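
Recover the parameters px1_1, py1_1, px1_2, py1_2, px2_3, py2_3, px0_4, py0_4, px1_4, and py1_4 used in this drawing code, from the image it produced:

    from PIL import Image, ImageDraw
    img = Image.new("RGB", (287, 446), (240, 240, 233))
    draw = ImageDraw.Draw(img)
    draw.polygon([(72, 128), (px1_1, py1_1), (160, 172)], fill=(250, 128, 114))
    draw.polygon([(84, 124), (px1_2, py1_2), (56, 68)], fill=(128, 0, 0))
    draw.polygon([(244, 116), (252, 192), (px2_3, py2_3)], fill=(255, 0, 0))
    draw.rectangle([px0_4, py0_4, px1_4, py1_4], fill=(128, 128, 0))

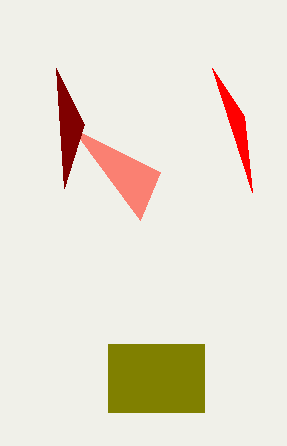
px1_1 = 140
py1_1 = 220
px1_2 = 64
py1_2 = 188
px2_3 = 212
py2_3 = 68
px0_4 = 108
py0_4 = 344
px1_4 = 204
py1_4 = 412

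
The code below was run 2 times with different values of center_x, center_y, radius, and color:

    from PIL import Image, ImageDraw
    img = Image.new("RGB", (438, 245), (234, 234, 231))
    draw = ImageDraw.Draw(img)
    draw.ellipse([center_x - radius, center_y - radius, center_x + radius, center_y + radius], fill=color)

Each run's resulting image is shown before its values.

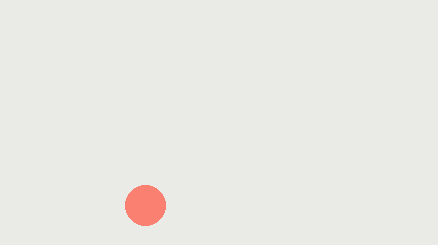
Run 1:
center_x = 145
center_y = 205
radius = 20
color = 'salmon'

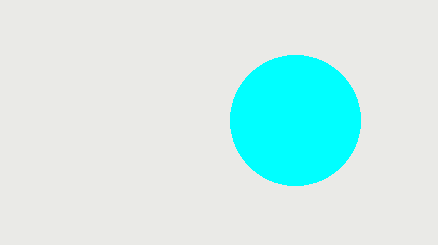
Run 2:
center_x = 295; center_y = 120; radius = 65; color = 'cyan'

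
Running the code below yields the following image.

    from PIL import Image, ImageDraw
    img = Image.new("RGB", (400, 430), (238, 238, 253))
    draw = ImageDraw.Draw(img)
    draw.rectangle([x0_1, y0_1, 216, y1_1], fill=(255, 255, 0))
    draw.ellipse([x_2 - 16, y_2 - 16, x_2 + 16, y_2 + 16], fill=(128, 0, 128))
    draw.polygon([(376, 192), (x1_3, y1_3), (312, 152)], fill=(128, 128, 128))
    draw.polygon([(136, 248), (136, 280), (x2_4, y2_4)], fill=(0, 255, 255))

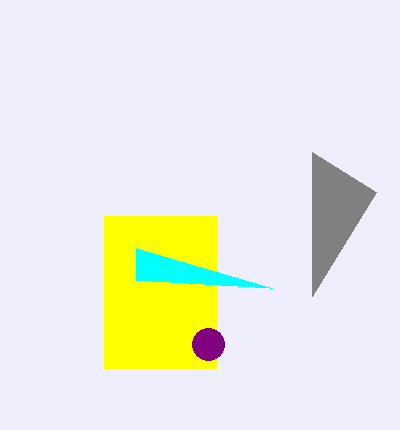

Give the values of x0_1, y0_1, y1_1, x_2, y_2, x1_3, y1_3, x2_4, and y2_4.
x0_1 = 104
y0_1 = 216
y1_1 = 368
x_2 = 208
y_2 = 344
x1_3 = 312
y1_3 = 296
x2_4 = 272
y2_4 = 288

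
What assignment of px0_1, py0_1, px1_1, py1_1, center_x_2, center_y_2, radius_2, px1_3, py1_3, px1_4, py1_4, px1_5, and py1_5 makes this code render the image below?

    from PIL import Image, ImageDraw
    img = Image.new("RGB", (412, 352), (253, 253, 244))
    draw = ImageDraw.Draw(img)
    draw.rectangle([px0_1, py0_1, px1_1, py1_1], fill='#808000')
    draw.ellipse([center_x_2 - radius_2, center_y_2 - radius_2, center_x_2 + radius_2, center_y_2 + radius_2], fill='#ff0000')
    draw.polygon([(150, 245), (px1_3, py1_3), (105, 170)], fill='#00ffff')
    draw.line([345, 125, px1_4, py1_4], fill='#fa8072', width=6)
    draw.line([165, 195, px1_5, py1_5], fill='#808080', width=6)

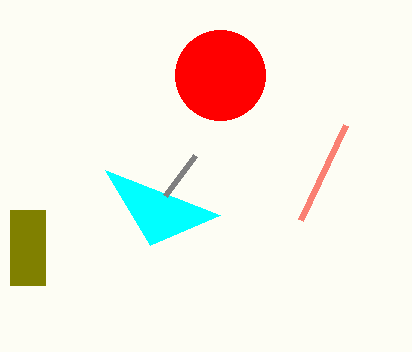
px0_1 = 10, py0_1 = 210, px1_1 = 45, py1_1 = 285, center_x_2 = 220, center_y_2 = 75, radius_2 = 45, px1_3 = 220, py1_3 = 215, px1_4 = 300, py1_4 = 220, px1_5 = 195, py1_5 = 155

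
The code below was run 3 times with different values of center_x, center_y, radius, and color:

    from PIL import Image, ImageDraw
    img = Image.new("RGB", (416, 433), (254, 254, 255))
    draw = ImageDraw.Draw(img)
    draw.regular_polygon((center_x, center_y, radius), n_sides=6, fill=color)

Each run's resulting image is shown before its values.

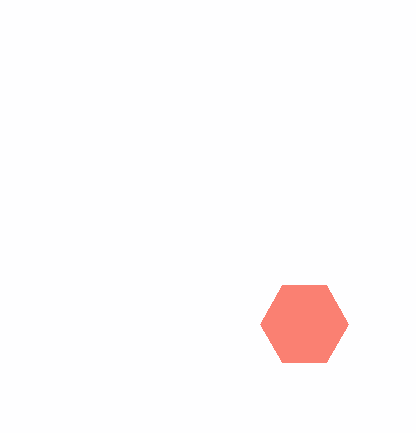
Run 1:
center_x = 304
center_y = 324
radius = 44
color = 'salmon'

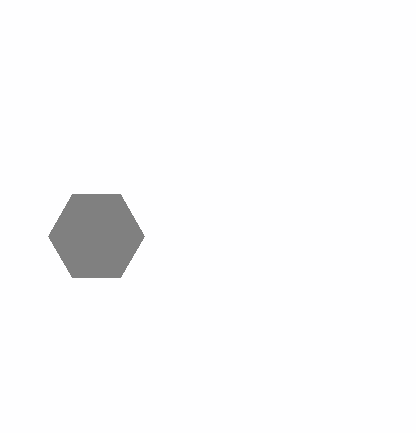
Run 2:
center_x = 96; center_y = 236; radius = 48; color = 'gray'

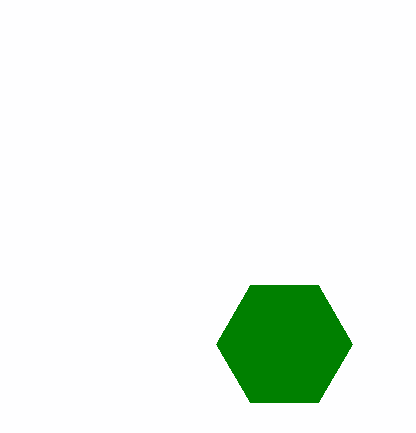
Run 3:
center_x = 284, center_y = 344, radius = 68, color = 'green'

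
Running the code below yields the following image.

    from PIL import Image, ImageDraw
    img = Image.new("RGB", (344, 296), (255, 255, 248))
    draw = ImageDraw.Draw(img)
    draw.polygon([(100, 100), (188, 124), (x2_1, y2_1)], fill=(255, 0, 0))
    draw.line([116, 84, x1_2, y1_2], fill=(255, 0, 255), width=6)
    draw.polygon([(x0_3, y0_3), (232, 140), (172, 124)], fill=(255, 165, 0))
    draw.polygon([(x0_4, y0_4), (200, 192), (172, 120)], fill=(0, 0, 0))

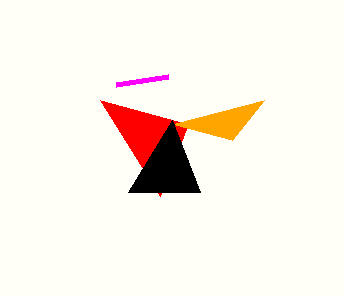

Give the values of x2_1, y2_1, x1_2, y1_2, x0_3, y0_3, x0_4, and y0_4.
x2_1 = 160, y2_1 = 196, x1_2 = 168, y1_2 = 76, x0_3 = 264, y0_3 = 100, x0_4 = 128, y0_4 = 192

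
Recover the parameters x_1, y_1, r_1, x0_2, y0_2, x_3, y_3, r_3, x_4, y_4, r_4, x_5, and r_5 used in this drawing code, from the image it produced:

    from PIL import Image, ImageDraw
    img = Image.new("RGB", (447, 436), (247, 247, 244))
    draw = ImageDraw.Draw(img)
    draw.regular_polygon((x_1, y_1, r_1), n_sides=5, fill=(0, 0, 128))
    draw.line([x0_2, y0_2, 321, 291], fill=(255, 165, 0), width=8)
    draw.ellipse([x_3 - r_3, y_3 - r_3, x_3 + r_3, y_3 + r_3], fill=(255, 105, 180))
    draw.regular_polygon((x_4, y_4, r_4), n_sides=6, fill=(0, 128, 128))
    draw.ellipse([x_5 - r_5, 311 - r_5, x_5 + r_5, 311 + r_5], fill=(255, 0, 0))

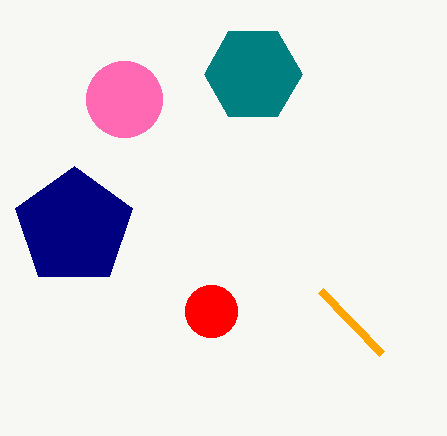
x_1 = 74
y_1 = 227
r_1 = 61
x0_2 = 382
y0_2 = 354
x_3 = 124
y_3 = 99
r_3 = 38
x_4 = 253
y_4 = 74
r_4 = 49
x_5 = 211
r_5 = 26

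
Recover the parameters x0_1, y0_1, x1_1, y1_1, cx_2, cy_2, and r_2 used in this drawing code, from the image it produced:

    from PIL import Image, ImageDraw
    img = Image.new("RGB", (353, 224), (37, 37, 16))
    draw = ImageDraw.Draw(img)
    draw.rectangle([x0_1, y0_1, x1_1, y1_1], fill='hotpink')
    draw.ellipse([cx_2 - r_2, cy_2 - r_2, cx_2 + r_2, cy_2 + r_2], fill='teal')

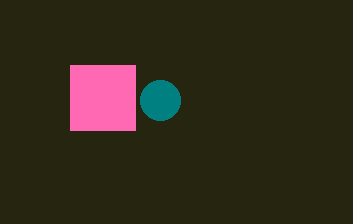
x0_1 = 70, y0_1 = 65, x1_1 = 135, y1_1 = 130, cx_2 = 160, cy_2 = 100, r_2 = 20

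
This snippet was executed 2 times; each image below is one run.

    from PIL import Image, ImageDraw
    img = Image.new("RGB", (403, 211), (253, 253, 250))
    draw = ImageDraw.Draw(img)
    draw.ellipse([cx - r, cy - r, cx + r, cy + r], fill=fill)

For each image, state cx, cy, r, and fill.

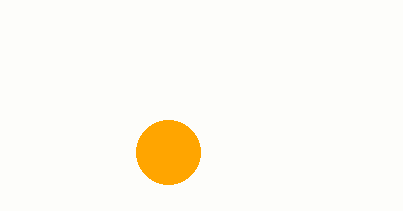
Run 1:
cx = 168, cy = 152, r = 32, fill = 'orange'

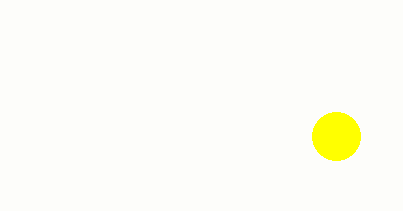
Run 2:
cx = 336
cy = 136
r = 24
fill = 'yellow'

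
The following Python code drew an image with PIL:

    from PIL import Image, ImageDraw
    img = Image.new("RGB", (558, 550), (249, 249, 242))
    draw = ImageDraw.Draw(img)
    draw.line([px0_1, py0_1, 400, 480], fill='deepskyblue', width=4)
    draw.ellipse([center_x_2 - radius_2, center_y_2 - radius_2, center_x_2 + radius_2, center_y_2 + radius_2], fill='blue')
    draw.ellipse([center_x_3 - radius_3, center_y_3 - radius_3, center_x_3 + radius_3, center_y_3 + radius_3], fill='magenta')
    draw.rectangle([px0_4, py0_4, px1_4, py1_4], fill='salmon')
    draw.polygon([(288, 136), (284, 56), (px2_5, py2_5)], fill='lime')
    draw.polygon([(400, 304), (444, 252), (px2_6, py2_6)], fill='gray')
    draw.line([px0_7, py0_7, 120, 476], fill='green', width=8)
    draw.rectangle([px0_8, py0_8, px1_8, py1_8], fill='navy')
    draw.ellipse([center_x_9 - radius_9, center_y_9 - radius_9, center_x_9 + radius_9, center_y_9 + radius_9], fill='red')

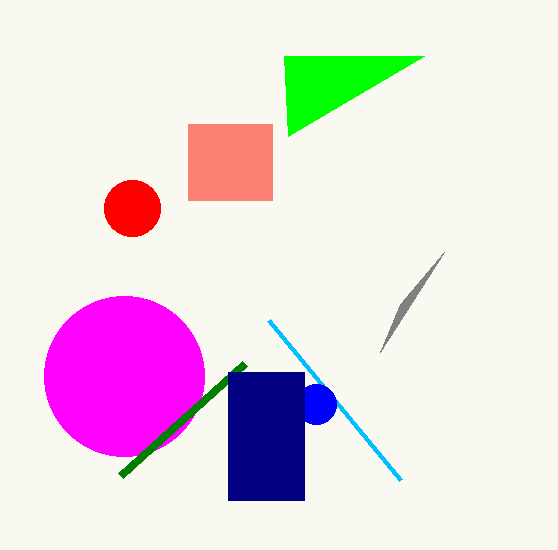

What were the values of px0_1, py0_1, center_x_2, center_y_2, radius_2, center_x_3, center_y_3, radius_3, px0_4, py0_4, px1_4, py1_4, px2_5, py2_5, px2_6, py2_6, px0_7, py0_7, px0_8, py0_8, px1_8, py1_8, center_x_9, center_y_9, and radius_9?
px0_1 = 268, py0_1 = 320, center_x_2 = 316, center_y_2 = 404, radius_2 = 20, center_x_3 = 124, center_y_3 = 376, radius_3 = 80, px0_4 = 188, py0_4 = 124, px1_4 = 272, py1_4 = 200, px2_5 = 424, py2_5 = 56, px2_6 = 380, py2_6 = 352, px0_7 = 244, py0_7 = 364, px0_8 = 228, py0_8 = 372, px1_8 = 304, py1_8 = 500, center_x_9 = 132, center_y_9 = 208, radius_9 = 28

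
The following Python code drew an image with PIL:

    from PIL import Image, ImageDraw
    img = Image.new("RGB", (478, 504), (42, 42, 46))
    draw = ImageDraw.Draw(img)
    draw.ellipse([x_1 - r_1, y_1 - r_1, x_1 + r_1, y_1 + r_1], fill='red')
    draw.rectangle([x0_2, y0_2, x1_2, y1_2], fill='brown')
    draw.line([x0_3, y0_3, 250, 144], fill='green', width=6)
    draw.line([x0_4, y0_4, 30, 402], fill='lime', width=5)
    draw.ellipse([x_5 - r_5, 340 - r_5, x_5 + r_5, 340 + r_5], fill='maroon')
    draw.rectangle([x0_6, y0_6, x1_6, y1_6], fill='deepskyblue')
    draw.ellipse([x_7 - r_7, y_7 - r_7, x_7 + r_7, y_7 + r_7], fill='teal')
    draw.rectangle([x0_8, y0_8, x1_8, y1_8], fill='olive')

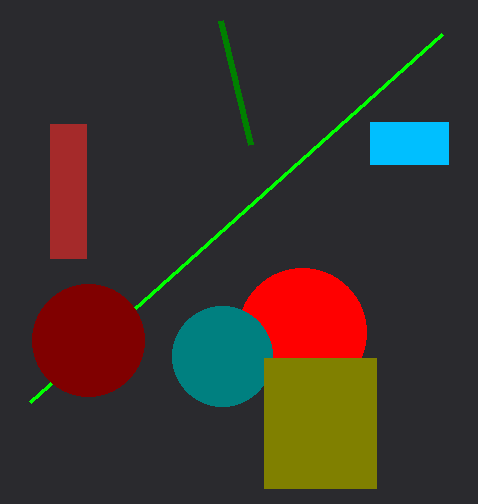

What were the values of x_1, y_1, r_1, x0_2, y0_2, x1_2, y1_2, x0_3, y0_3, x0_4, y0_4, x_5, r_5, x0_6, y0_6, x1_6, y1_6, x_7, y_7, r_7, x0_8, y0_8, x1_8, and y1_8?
x_1 = 302
y_1 = 332
r_1 = 64
x0_2 = 50
y0_2 = 124
x1_2 = 86
y1_2 = 258
x0_3 = 220
y0_3 = 20
x0_4 = 442
y0_4 = 34
x_5 = 88
r_5 = 56
x0_6 = 370
y0_6 = 122
x1_6 = 448
y1_6 = 164
x_7 = 222
y_7 = 356
r_7 = 50
x0_8 = 264
y0_8 = 358
x1_8 = 376
y1_8 = 488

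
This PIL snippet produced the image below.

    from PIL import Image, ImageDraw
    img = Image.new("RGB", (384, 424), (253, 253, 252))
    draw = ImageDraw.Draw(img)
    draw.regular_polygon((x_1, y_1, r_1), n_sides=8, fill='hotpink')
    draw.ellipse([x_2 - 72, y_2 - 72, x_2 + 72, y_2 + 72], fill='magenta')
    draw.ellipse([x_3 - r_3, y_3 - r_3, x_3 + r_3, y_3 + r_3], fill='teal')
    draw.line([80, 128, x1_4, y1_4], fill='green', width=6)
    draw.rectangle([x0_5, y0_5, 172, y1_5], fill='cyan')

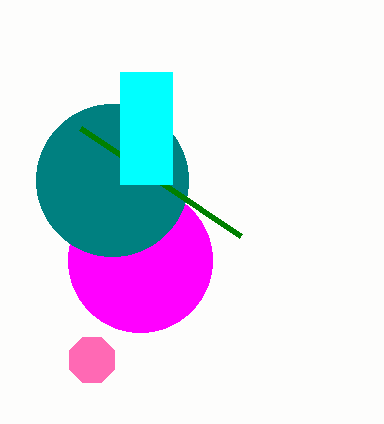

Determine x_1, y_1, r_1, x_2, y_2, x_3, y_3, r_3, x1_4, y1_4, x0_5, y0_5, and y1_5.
x_1 = 92; y_1 = 360; r_1 = 24; x_2 = 140; y_2 = 260; x_3 = 112; y_3 = 180; r_3 = 76; x1_4 = 240; y1_4 = 236; x0_5 = 120; y0_5 = 72; y1_5 = 184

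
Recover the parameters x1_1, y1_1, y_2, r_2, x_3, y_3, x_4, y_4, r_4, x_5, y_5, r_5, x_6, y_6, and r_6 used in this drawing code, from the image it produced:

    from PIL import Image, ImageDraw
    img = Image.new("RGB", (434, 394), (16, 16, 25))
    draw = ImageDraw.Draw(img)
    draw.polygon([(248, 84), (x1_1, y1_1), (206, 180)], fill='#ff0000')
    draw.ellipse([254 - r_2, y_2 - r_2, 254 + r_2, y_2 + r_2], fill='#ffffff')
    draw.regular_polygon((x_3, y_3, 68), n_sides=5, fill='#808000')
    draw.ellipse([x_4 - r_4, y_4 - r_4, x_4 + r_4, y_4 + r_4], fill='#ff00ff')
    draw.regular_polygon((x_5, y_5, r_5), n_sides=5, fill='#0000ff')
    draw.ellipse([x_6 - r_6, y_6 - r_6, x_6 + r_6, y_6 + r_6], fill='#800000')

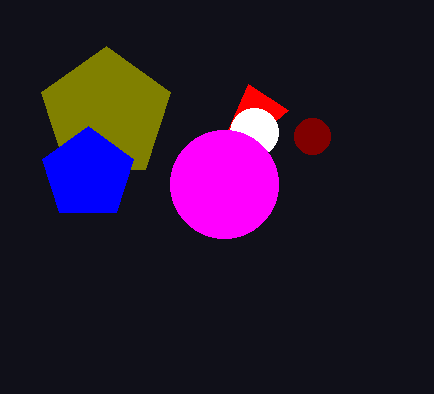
x1_1 = 288
y1_1 = 110
y_2 = 132
r_2 = 24
x_3 = 106
y_3 = 114
x_4 = 224
y_4 = 184
r_4 = 54
x_5 = 88
y_5 = 174
r_5 = 48
x_6 = 312
y_6 = 136
r_6 = 18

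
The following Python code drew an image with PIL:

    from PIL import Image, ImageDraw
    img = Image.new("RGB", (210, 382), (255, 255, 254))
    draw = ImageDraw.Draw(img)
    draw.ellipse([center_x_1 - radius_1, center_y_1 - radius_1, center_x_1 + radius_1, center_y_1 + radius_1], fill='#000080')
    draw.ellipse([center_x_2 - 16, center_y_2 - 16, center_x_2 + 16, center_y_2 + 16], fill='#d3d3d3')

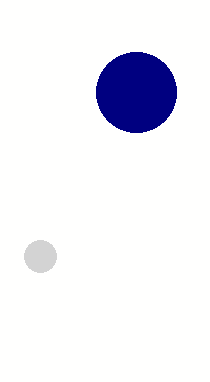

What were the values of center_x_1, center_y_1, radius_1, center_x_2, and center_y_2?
center_x_1 = 136
center_y_1 = 92
radius_1 = 40
center_x_2 = 40
center_y_2 = 256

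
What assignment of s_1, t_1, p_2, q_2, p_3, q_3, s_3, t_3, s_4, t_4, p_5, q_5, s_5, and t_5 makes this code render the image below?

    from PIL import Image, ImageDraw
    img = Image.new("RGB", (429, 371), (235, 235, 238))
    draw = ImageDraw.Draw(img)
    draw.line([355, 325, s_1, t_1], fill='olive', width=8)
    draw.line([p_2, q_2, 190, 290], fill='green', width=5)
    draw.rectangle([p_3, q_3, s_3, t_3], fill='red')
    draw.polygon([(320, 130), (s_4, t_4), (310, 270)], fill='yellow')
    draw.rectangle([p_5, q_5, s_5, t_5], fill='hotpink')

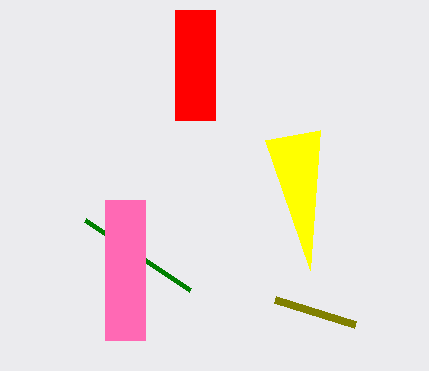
s_1 = 275, t_1 = 300, p_2 = 85, q_2 = 220, p_3 = 175, q_3 = 10, s_3 = 215, t_3 = 120, s_4 = 265, t_4 = 140, p_5 = 105, q_5 = 200, s_5 = 145, t_5 = 340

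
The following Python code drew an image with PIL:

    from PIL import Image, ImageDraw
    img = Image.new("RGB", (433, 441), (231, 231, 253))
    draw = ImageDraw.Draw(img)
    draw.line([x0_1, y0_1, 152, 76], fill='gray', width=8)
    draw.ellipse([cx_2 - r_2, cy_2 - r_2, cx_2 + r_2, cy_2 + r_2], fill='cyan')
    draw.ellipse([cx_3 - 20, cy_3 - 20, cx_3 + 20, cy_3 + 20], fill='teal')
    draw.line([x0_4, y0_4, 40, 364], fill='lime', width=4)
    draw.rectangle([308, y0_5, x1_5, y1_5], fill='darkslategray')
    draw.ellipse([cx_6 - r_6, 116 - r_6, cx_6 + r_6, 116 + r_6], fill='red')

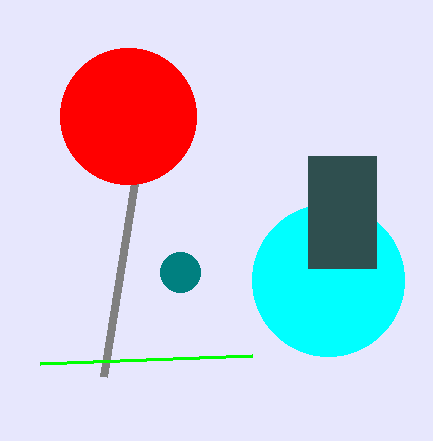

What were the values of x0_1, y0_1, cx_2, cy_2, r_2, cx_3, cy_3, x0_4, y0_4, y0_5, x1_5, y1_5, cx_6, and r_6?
x0_1 = 104; y0_1 = 376; cx_2 = 328; cy_2 = 280; r_2 = 76; cx_3 = 180; cy_3 = 272; x0_4 = 252; y0_4 = 356; y0_5 = 156; x1_5 = 376; y1_5 = 268; cx_6 = 128; r_6 = 68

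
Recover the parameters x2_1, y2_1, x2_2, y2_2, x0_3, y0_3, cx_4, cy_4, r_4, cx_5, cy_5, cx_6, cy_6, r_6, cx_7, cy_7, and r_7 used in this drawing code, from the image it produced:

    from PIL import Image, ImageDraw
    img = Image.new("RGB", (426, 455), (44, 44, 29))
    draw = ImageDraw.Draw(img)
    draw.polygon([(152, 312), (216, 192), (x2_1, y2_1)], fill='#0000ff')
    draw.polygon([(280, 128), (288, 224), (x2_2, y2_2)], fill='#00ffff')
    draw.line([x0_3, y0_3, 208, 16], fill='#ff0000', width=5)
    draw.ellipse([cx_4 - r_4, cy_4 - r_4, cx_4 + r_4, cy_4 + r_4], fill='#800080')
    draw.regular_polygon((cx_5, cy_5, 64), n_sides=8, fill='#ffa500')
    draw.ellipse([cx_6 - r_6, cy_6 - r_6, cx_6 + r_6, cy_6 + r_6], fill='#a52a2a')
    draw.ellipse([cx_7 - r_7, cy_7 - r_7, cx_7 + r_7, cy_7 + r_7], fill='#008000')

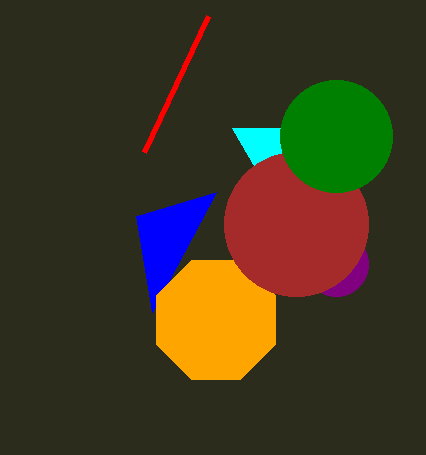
x2_1 = 136; y2_1 = 216; x2_2 = 232; y2_2 = 128; x0_3 = 144; y0_3 = 152; cx_4 = 336; cy_4 = 264; r_4 = 32; cx_5 = 216; cy_5 = 320; cx_6 = 296; cy_6 = 224; r_6 = 72; cx_7 = 336; cy_7 = 136; r_7 = 56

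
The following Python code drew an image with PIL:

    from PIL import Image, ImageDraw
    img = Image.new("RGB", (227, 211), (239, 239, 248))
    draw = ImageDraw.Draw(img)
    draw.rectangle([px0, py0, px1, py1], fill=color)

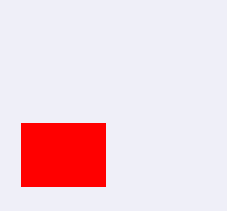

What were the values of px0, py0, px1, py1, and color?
px0 = 21
py0 = 123
px1 = 105
py1 = 186
color = 'red'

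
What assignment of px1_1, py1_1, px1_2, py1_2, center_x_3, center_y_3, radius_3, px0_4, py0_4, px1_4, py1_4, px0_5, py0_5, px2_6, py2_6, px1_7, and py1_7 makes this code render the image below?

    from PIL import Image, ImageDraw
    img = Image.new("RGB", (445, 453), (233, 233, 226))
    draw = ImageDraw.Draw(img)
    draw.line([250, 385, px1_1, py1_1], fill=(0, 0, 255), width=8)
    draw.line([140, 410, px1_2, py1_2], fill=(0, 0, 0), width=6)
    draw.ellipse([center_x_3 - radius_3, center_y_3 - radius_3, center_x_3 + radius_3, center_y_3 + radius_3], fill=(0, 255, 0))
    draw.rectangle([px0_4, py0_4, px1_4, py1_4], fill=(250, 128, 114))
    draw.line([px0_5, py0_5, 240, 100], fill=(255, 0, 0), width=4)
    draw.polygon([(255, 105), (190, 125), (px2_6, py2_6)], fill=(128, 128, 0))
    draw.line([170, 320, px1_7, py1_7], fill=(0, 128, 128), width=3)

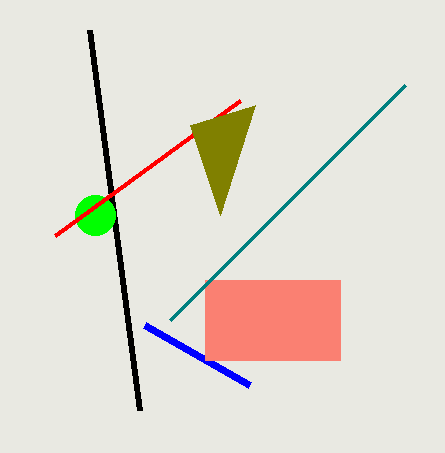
px1_1 = 145
py1_1 = 325
px1_2 = 90
py1_2 = 30
center_x_3 = 95
center_y_3 = 215
radius_3 = 20
px0_4 = 205
py0_4 = 280
px1_4 = 340
py1_4 = 360
px0_5 = 55
py0_5 = 235
px2_6 = 220
py2_6 = 215
px1_7 = 405
py1_7 = 85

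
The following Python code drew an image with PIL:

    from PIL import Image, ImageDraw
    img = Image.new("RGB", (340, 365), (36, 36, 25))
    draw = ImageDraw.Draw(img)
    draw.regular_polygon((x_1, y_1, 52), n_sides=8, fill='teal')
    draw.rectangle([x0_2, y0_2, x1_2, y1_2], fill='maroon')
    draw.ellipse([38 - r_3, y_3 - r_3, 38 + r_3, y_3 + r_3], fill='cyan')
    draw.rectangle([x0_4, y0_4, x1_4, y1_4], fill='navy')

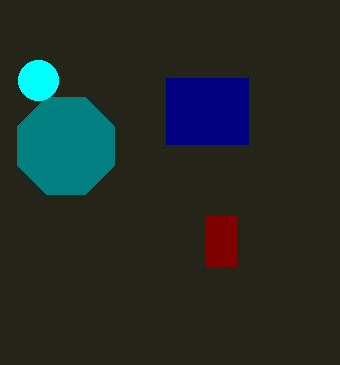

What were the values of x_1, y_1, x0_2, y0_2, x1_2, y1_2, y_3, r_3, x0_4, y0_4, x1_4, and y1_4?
x_1 = 66, y_1 = 146, x0_2 = 206, y0_2 = 216, x1_2 = 236, y1_2 = 266, y_3 = 80, r_3 = 20, x0_4 = 166, y0_4 = 78, x1_4 = 248, y1_4 = 144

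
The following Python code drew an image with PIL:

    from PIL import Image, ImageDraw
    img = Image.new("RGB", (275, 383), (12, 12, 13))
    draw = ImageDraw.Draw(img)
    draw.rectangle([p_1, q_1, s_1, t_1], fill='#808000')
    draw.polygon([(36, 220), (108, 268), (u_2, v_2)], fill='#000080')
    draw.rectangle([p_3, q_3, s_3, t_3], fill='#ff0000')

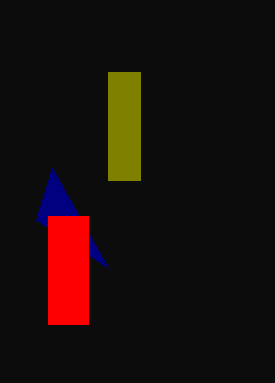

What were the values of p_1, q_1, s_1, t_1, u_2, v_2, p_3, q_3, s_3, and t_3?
p_1 = 108; q_1 = 72; s_1 = 140; t_1 = 180; u_2 = 52; v_2 = 168; p_3 = 48; q_3 = 216; s_3 = 88; t_3 = 324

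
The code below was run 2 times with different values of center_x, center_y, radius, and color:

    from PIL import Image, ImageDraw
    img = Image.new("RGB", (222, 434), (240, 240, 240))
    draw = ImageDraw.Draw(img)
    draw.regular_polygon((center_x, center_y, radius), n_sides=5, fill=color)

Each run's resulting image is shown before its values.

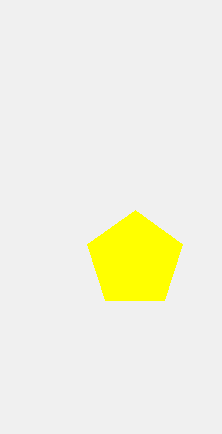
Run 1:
center_x = 135
center_y = 260
radius = 50
color = 'yellow'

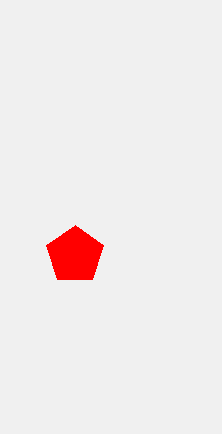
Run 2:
center_x = 75, center_y = 255, radius = 30, color = 'red'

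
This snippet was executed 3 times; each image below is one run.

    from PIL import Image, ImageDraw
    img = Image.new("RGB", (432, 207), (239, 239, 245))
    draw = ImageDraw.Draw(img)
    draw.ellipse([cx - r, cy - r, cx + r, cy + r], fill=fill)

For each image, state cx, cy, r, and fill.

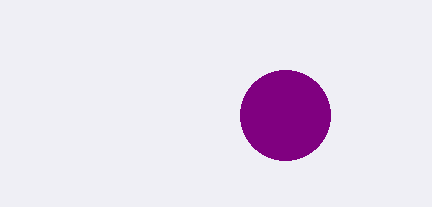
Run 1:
cx = 285; cy = 115; r = 45; fill = 'purple'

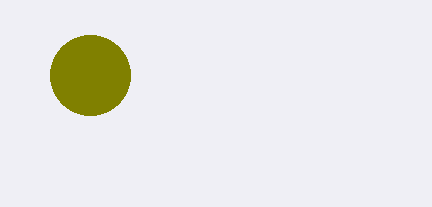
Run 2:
cx = 90; cy = 75; r = 40; fill = 'olive'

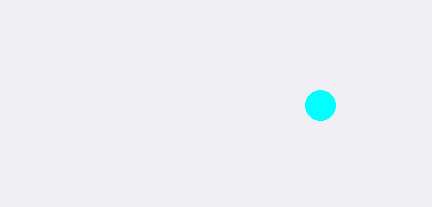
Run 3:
cx = 320, cy = 105, r = 15, fill = 'cyan'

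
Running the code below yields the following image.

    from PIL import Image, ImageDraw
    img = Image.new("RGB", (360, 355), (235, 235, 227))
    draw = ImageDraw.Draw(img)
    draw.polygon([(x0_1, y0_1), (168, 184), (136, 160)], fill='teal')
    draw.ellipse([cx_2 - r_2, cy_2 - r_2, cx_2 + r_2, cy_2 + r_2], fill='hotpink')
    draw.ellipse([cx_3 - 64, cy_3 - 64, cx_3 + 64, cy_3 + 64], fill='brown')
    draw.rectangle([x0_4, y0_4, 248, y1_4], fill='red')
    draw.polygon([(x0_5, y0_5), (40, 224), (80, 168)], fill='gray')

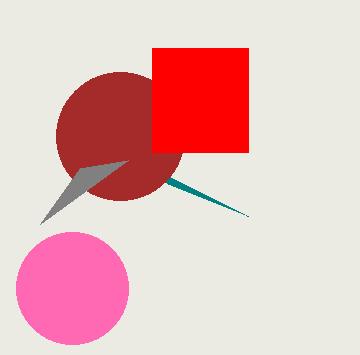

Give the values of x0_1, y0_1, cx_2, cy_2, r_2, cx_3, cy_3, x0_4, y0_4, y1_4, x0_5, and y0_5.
x0_1 = 248; y0_1 = 216; cx_2 = 72; cy_2 = 288; r_2 = 56; cx_3 = 120; cy_3 = 136; x0_4 = 152; y0_4 = 48; y1_4 = 152; x0_5 = 128; y0_5 = 160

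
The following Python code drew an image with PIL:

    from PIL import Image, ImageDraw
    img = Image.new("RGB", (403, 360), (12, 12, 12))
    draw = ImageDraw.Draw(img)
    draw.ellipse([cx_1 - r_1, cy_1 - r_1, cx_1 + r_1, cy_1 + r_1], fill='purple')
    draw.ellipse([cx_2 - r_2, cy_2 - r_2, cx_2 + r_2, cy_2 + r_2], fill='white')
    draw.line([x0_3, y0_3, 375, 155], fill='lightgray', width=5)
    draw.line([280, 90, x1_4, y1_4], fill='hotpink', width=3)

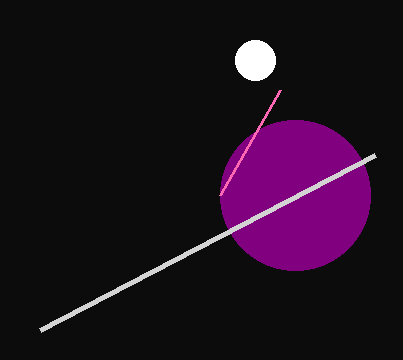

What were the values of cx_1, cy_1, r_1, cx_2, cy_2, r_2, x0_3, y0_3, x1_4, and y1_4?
cx_1 = 295
cy_1 = 195
r_1 = 75
cx_2 = 255
cy_2 = 60
r_2 = 20
x0_3 = 40
y0_3 = 330
x1_4 = 220
y1_4 = 195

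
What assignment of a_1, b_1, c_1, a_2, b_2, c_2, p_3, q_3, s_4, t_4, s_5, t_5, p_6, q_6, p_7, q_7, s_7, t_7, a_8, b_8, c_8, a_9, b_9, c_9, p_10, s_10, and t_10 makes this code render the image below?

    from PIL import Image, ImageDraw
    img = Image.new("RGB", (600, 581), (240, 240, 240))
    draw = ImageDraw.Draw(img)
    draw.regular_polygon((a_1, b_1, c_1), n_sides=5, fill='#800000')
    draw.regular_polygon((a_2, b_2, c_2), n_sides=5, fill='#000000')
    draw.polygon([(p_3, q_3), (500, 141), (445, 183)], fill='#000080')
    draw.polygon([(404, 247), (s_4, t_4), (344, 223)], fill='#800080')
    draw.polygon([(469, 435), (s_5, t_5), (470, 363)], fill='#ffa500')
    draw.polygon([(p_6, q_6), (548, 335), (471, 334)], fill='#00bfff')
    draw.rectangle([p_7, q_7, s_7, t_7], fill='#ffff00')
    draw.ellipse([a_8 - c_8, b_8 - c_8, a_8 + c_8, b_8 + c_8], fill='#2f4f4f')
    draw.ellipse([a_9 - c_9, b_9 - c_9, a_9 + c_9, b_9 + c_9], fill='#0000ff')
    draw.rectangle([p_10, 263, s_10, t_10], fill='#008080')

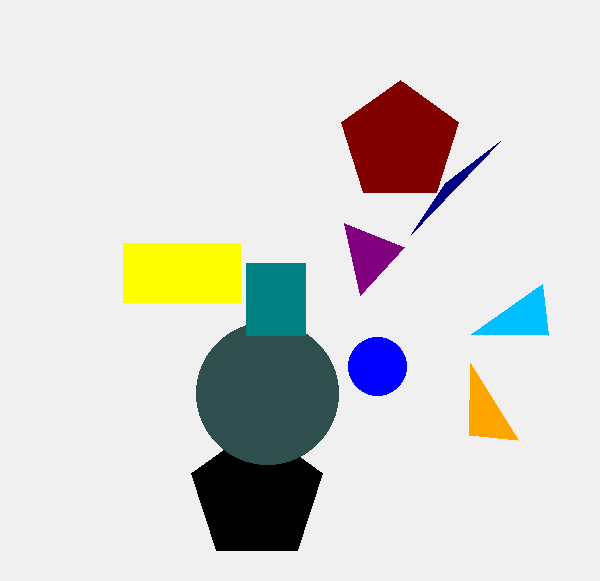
a_1 = 400; b_1 = 142; c_1 = 62; a_2 = 257; b_2 = 495; c_2 = 69; p_3 = 411; q_3 = 234; s_4 = 360; t_4 = 295; s_5 = 518; t_5 = 440; p_6 = 542; q_6 = 284; p_7 = 123; q_7 = 243; s_7 = 240; t_7 = 302; a_8 = 267; b_8 = 393; c_8 = 71; a_9 = 377; b_9 = 366; c_9 = 29; p_10 = 246; s_10 = 305; t_10 = 335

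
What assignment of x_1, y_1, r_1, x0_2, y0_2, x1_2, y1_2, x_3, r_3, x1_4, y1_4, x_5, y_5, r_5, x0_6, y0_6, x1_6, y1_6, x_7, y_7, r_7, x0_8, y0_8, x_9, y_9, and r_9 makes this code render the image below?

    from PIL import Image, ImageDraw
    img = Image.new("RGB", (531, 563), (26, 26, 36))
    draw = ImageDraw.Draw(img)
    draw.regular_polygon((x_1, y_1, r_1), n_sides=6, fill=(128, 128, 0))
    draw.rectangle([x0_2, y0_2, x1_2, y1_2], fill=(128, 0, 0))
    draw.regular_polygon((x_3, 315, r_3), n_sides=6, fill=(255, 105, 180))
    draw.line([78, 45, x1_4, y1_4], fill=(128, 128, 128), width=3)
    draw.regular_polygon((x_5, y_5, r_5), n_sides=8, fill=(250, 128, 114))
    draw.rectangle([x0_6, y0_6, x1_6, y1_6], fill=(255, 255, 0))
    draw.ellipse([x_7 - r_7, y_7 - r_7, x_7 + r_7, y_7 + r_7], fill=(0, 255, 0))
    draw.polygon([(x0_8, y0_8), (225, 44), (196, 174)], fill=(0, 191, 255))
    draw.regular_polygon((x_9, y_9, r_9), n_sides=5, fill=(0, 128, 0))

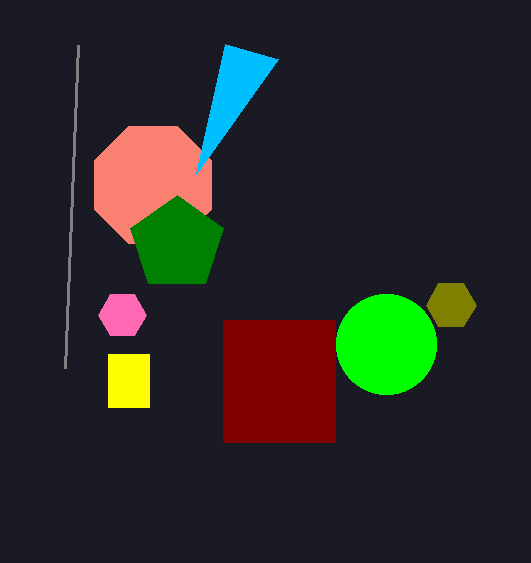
x_1 = 451
y_1 = 305
r_1 = 25
x0_2 = 223
y0_2 = 320
x1_2 = 335
y1_2 = 442
x_3 = 122
r_3 = 24
x1_4 = 65
y1_4 = 368
x_5 = 153
y_5 = 185
r_5 = 63
x0_6 = 108
y0_6 = 354
x1_6 = 149
y1_6 = 407
x_7 = 386
y_7 = 344
r_7 = 50
x0_8 = 278
y0_8 = 59
x_9 = 177
y_9 = 244
r_9 = 49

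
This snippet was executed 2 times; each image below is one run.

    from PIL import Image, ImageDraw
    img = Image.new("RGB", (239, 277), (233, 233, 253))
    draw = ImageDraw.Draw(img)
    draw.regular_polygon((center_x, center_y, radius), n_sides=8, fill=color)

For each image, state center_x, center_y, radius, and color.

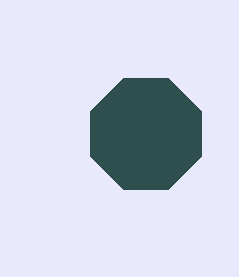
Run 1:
center_x = 146, center_y = 134, radius = 60, color = 'darkslategray'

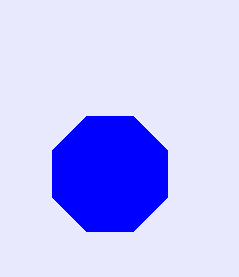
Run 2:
center_x = 110, center_y = 174, radius = 62, color = 'blue'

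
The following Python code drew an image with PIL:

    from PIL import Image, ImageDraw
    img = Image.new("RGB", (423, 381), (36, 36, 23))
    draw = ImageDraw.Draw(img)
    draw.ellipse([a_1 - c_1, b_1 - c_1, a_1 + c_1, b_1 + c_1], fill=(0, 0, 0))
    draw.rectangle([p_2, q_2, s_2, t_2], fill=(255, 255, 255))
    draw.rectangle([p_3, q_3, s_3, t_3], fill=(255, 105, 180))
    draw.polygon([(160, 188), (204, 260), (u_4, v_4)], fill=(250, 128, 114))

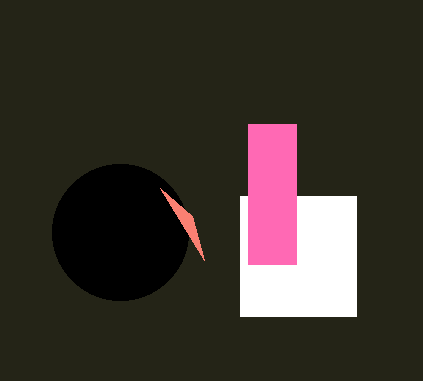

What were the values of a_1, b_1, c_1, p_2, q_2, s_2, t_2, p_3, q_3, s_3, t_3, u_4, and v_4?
a_1 = 120
b_1 = 232
c_1 = 68
p_2 = 240
q_2 = 196
s_2 = 356
t_2 = 316
p_3 = 248
q_3 = 124
s_3 = 296
t_3 = 264
u_4 = 192
v_4 = 216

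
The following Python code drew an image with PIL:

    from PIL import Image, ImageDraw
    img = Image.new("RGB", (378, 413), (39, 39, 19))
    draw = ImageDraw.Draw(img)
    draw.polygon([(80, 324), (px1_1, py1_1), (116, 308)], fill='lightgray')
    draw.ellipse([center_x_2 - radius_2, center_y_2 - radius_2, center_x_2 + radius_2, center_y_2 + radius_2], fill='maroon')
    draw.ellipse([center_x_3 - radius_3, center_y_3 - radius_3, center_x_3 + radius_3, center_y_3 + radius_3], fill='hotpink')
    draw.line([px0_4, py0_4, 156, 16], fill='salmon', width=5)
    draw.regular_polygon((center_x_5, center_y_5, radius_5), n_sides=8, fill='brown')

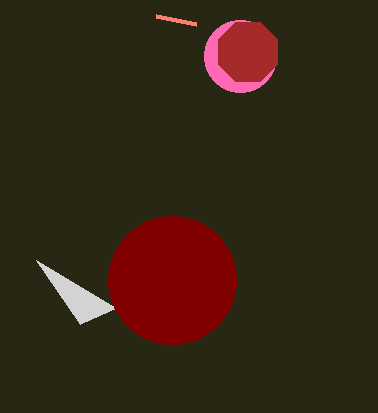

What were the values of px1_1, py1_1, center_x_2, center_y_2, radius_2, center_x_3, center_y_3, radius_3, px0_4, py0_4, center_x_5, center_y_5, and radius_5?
px1_1 = 36; py1_1 = 260; center_x_2 = 172; center_y_2 = 280; radius_2 = 64; center_x_3 = 240; center_y_3 = 56; radius_3 = 36; px0_4 = 196; py0_4 = 24; center_x_5 = 248; center_y_5 = 52; radius_5 = 32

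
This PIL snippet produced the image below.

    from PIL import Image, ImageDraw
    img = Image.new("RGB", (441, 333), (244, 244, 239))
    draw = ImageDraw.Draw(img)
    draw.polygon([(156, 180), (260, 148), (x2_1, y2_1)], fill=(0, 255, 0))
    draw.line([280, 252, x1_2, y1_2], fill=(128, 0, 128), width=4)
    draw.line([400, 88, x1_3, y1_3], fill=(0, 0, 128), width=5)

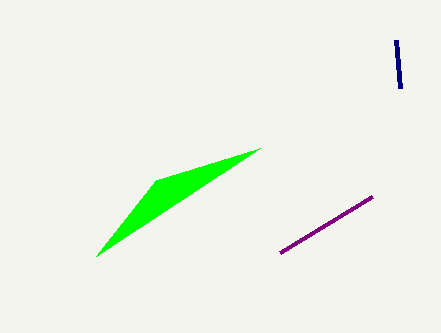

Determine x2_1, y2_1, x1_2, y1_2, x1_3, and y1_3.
x2_1 = 96; y2_1 = 256; x1_2 = 372; y1_2 = 196; x1_3 = 396; y1_3 = 40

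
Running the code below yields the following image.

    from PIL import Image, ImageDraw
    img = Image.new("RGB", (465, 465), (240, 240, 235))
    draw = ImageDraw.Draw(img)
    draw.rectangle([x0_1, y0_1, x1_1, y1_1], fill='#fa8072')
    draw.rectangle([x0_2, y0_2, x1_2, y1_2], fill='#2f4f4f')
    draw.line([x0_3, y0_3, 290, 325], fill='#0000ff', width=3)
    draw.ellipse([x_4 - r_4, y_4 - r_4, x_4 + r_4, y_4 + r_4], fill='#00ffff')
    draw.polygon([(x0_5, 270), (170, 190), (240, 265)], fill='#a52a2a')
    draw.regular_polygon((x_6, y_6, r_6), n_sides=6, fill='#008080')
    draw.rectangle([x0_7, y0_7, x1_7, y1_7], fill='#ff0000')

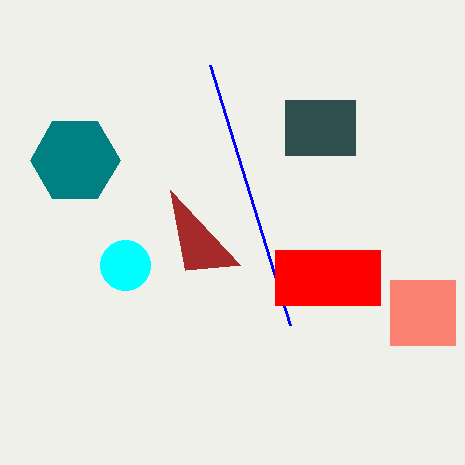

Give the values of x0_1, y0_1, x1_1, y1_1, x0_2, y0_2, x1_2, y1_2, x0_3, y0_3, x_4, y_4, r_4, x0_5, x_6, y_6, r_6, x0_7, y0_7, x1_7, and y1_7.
x0_1 = 390
y0_1 = 280
x1_1 = 455
y1_1 = 345
x0_2 = 285
y0_2 = 100
x1_2 = 355
y1_2 = 155
x0_3 = 210
y0_3 = 65
x_4 = 125
y_4 = 265
r_4 = 25
x0_5 = 185
x_6 = 75
y_6 = 160
r_6 = 45
x0_7 = 275
y0_7 = 250
x1_7 = 380
y1_7 = 305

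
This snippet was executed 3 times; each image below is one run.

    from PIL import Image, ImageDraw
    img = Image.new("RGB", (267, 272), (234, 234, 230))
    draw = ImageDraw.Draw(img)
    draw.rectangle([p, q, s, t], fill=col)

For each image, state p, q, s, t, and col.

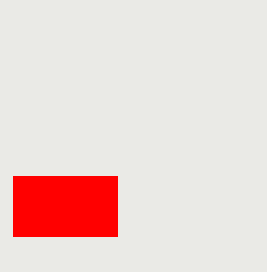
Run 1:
p = 13, q = 176, s = 117, t = 236, col = 'red'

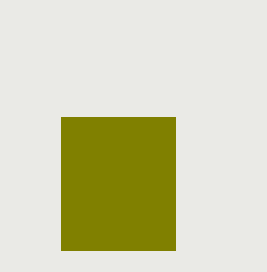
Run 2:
p = 61, q = 117, s = 175, t = 250, col = 'olive'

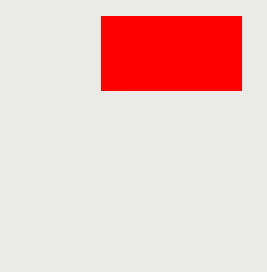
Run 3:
p = 101
q = 16
s = 241
t = 90
col = 'red'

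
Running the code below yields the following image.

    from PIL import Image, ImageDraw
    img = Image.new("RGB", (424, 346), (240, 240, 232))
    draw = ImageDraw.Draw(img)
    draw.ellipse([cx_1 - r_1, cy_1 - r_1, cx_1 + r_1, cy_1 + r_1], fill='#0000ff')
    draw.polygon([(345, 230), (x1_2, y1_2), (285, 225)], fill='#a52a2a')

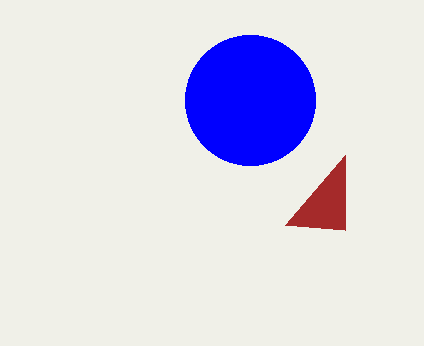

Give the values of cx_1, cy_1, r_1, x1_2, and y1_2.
cx_1 = 250; cy_1 = 100; r_1 = 65; x1_2 = 345; y1_2 = 155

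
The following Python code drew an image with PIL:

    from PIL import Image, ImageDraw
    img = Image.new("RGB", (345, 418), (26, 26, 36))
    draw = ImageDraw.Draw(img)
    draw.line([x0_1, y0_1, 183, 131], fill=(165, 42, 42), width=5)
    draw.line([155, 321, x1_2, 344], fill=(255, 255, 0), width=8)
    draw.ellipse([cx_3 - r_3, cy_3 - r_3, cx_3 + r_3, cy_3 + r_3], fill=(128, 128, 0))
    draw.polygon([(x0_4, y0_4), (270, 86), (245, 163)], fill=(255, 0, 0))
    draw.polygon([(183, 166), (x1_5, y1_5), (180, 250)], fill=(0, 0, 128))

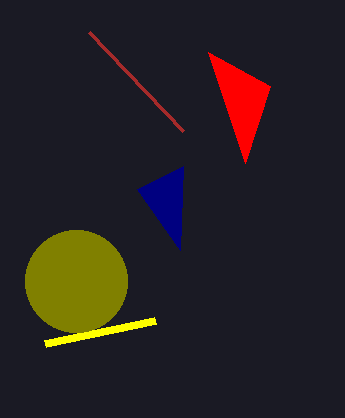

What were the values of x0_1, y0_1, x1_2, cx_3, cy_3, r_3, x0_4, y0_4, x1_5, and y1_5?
x0_1 = 89
y0_1 = 32
x1_2 = 45
cx_3 = 76
cy_3 = 281
r_3 = 51
x0_4 = 208
y0_4 = 52
x1_5 = 137
y1_5 = 189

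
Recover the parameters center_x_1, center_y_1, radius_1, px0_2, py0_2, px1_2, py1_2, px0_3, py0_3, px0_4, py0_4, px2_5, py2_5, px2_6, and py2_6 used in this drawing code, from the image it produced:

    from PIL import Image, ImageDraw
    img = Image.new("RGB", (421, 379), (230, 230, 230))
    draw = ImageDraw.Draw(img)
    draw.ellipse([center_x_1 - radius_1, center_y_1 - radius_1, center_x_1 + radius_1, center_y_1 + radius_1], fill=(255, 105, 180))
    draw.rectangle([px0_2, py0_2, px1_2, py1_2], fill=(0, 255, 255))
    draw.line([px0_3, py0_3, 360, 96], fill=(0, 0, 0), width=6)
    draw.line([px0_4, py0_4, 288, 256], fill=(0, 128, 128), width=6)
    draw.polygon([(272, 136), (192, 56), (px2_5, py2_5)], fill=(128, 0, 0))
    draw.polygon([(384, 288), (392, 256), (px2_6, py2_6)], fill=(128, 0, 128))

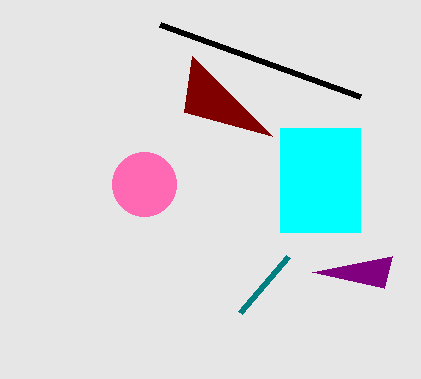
center_x_1 = 144
center_y_1 = 184
radius_1 = 32
px0_2 = 280
py0_2 = 128
px1_2 = 360
py1_2 = 232
px0_3 = 160
py0_3 = 24
px0_4 = 240
py0_4 = 312
px2_5 = 184
py2_5 = 112
px2_6 = 312
py2_6 = 272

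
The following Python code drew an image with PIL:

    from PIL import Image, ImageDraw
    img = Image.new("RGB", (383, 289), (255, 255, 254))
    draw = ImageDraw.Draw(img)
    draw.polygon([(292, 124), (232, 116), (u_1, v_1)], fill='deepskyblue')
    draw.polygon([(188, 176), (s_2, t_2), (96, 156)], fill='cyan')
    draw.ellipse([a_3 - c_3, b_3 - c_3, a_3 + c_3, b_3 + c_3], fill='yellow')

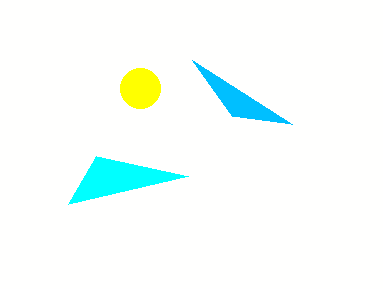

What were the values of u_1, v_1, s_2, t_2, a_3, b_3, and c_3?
u_1 = 192, v_1 = 60, s_2 = 68, t_2 = 204, a_3 = 140, b_3 = 88, c_3 = 20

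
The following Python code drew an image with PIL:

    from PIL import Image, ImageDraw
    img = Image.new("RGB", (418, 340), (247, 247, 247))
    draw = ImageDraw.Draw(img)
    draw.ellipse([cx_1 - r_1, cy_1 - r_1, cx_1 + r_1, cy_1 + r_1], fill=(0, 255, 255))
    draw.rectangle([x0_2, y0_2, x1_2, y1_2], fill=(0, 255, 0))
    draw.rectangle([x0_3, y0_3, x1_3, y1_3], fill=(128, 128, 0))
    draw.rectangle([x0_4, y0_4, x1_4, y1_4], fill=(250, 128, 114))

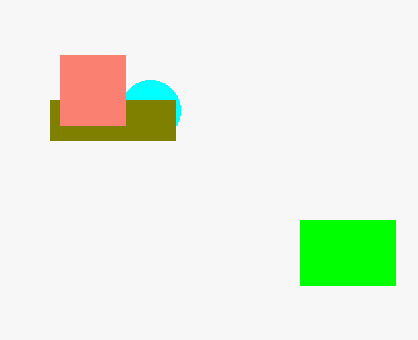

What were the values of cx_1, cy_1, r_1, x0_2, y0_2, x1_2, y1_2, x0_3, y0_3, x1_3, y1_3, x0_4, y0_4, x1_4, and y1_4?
cx_1 = 150, cy_1 = 110, r_1 = 30, x0_2 = 300, y0_2 = 220, x1_2 = 395, y1_2 = 285, x0_3 = 50, y0_3 = 100, x1_3 = 175, y1_3 = 140, x0_4 = 60, y0_4 = 55, x1_4 = 125, y1_4 = 125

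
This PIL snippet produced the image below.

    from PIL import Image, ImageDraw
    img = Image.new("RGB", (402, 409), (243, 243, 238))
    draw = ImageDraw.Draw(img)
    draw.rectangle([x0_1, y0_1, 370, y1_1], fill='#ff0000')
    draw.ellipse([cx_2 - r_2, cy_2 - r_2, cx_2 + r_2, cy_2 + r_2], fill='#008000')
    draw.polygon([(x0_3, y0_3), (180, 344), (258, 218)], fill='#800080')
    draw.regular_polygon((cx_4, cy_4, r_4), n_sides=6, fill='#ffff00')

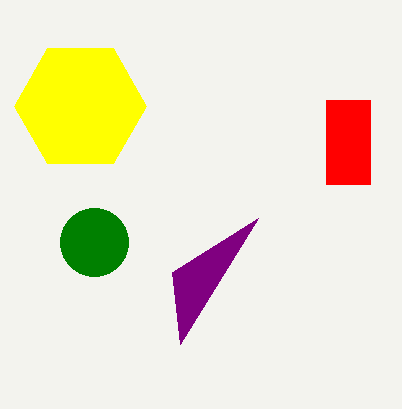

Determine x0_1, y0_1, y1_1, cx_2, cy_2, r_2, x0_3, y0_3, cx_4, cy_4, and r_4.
x0_1 = 326; y0_1 = 100; y1_1 = 184; cx_2 = 94; cy_2 = 242; r_2 = 34; x0_3 = 172; y0_3 = 272; cx_4 = 80; cy_4 = 106; r_4 = 66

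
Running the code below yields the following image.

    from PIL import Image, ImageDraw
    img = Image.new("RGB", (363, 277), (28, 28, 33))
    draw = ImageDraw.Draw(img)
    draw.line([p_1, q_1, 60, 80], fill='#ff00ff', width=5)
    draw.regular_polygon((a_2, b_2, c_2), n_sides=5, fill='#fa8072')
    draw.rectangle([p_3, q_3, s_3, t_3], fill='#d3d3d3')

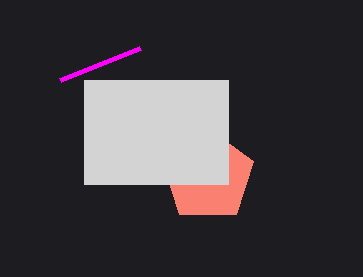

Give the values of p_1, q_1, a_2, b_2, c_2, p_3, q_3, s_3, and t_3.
p_1 = 140, q_1 = 48, a_2 = 208, b_2 = 176, c_2 = 48, p_3 = 84, q_3 = 80, s_3 = 228, t_3 = 184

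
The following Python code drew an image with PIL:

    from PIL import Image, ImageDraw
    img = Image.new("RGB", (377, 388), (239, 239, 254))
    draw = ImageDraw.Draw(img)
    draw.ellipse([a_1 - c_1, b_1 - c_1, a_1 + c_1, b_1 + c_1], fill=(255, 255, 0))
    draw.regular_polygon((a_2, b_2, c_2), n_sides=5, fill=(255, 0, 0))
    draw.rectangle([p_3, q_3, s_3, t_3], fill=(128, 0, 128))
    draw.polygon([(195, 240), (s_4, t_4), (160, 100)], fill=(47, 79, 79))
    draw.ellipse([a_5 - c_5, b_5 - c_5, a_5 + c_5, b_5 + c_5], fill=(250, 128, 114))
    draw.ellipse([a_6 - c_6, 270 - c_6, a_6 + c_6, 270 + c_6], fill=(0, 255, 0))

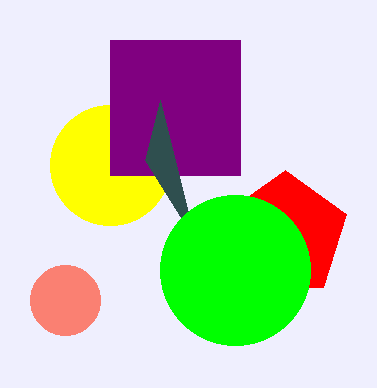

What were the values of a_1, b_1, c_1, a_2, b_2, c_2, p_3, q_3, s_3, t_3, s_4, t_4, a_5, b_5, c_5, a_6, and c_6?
a_1 = 110, b_1 = 165, c_1 = 60, a_2 = 285, b_2 = 235, c_2 = 65, p_3 = 110, q_3 = 40, s_3 = 240, t_3 = 175, s_4 = 145, t_4 = 160, a_5 = 65, b_5 = 300, c_5 = 35, a_6 = 235, c_6 = 75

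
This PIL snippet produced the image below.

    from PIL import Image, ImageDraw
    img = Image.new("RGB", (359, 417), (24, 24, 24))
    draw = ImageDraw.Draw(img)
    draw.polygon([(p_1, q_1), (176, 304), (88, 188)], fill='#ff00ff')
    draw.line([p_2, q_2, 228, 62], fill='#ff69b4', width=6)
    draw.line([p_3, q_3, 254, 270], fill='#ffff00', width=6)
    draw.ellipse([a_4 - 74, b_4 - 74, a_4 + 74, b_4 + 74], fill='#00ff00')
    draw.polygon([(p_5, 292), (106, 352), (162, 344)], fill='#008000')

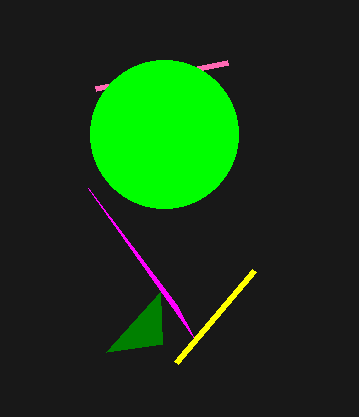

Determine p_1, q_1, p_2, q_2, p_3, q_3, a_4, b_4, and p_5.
p_1 = 194; q_1 = 338; p_2 = 96; q_2 = 88; p_3 = 176; q_3 = 362; a_4 = 164; b_4 = 134; p_5 = 160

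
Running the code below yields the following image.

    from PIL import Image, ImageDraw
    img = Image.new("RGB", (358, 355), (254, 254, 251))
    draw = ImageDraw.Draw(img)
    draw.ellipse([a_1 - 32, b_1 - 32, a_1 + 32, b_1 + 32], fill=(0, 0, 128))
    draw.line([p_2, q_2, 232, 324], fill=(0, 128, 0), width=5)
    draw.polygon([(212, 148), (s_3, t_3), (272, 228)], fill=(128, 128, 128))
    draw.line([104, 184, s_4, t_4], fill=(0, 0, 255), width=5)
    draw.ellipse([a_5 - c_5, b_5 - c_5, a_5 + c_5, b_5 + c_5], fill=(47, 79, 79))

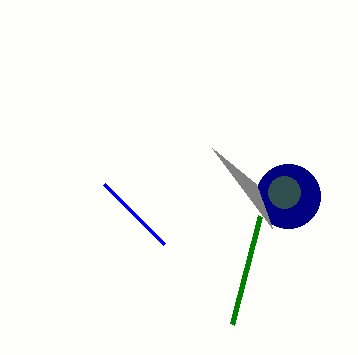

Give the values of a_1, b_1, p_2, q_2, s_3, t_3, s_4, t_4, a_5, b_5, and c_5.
a_1 = 288, b_1 = 196, p_2 = 260, q_2 = 216, s_3 = 256, t_3 = 184, s_4 = 164, t_4 = 244, a_5 = 284, b_5 = 192, c_5 = 16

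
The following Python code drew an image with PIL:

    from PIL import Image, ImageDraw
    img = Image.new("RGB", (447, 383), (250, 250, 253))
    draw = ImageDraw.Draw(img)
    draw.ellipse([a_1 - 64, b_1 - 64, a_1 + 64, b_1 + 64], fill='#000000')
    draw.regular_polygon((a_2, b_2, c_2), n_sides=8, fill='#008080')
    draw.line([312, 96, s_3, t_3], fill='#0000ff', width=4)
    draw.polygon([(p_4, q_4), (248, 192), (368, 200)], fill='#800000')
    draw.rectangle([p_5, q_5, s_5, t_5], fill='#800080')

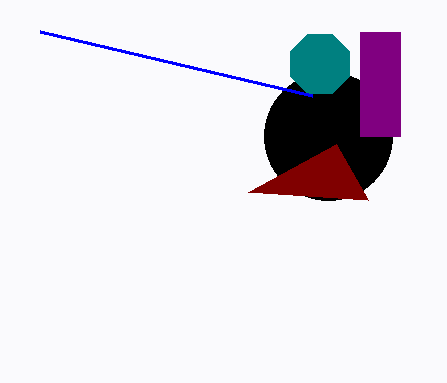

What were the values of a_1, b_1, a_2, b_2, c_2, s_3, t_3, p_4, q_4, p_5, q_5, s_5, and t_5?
a_1 = 328, b_1 = 136, a_2 = 320, b_2 = 64, c_2 = 32, s_3 = 40, t_3 = 32, p_4 = 336, q_4 = 144, p_5 = 360, q_5 = 32, s_5 = 400, t_5 = 136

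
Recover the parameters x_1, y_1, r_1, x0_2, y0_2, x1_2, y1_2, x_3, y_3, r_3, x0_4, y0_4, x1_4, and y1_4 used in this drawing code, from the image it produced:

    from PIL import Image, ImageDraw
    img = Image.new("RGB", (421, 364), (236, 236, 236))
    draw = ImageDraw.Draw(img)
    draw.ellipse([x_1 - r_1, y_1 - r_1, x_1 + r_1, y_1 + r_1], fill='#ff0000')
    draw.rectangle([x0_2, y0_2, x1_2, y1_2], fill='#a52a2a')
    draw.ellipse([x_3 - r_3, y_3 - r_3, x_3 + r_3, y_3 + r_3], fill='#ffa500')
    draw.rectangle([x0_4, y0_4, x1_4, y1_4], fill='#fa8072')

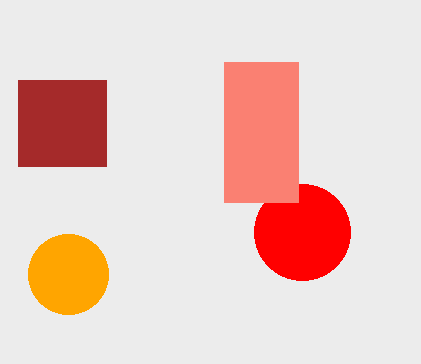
x_1 = 302, y_1 = 232, r_1 = 48, x0_2 = 18, y0_2 = 80, x1_2 = 106, y1_2 = 166, x_3 = 68, y_3 = 274, r_3 = 40, x0_4 = 224, y0_4 = 62, x1_4 = 298, y1_4 = 202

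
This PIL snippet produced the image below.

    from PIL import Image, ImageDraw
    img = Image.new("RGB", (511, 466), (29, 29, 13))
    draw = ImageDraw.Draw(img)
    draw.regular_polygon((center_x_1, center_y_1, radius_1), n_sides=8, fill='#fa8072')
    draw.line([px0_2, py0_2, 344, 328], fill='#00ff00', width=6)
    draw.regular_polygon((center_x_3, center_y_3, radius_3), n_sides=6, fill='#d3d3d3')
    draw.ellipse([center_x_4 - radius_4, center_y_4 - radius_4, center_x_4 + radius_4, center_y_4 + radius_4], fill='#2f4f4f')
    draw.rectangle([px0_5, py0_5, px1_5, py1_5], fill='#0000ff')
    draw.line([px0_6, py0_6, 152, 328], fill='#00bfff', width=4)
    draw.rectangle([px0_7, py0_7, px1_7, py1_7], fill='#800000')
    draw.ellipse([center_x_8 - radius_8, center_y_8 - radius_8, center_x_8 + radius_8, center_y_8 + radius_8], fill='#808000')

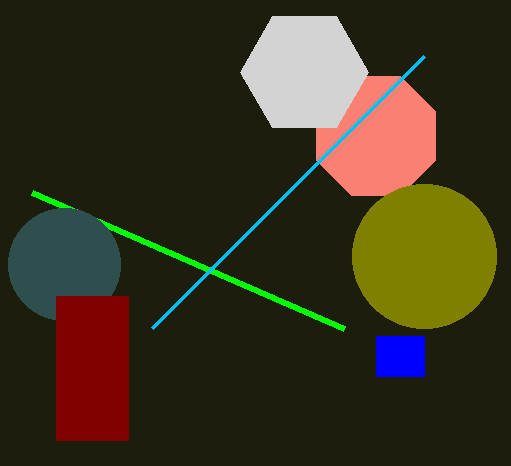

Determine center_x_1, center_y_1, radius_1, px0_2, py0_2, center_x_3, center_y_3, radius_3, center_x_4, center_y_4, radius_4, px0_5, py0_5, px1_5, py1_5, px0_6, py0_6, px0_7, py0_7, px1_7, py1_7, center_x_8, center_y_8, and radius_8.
center_x_1 = 376; center_y_1 = 136; radius_1 = 64; px0_2 = 32; py0_2 = 192; center_x_3 = 304; center_y_3 = 72; radius_3 = 64; center_x_4 = 64; center_y_4 = 264; radius_4 = 56; px0_5 = 376; py0_5 = 336; px1_5 = 424; py1_5 = 376; px0_6 = 424; py0_6 = 56; px0_7 = 56; py0_7 = 296; px1_7 = 128; py1_7 = 440; center_x_8 = 424; center_y_8 = 256; radius_8 = 72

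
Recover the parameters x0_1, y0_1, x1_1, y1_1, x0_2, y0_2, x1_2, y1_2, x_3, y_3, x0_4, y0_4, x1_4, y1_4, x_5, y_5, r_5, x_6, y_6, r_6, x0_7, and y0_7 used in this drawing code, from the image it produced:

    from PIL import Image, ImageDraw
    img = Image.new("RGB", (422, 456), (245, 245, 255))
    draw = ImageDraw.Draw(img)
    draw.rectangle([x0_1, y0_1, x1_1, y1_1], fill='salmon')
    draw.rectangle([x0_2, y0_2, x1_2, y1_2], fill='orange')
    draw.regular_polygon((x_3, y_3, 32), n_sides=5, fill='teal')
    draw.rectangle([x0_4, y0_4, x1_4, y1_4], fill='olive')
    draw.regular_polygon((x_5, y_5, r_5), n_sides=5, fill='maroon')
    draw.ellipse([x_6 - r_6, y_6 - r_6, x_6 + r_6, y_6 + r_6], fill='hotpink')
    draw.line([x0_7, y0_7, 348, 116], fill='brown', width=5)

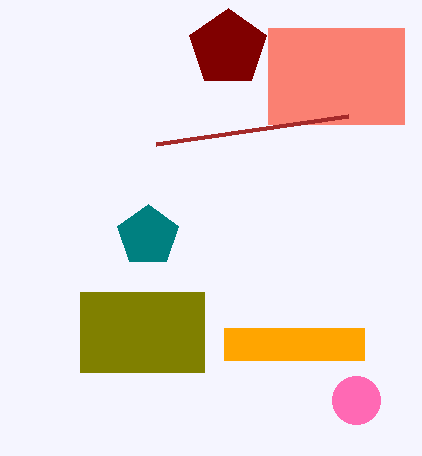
x0_1 = 268; y0_1 = 28; x1_1 = 404; y1_1 = 124; x0_2 = 224; y0_2 = 328; x1_2 = 364; y1_2 = 360; x_3 = 148; y_3 = 236; x0_4 = 80; y0_4 = 292; x1_4 = 204; y1_4 = 372; x_5 = 228; y_5 = 48; r_5 = 40; x_6 = 356; y_6 = 400; r_6 = 24; x0_7 = 156; y0_7 = 144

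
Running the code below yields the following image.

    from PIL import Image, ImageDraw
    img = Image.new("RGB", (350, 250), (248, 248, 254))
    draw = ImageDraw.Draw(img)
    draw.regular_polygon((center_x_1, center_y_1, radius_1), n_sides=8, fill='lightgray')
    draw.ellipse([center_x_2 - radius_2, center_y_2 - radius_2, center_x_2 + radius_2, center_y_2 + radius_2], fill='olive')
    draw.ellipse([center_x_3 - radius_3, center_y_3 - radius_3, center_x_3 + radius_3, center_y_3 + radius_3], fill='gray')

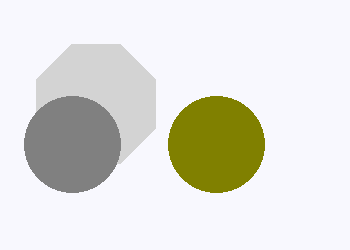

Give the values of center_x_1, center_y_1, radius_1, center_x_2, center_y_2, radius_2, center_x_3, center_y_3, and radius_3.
center_x_1 = 96, center_y_1 = 104, radius_1 = 64, center_x_2 = 216, center_y_2 = 144, radius_2 = 48, center_x_3 = 72, center_y_3 = 144, radius_3 = 48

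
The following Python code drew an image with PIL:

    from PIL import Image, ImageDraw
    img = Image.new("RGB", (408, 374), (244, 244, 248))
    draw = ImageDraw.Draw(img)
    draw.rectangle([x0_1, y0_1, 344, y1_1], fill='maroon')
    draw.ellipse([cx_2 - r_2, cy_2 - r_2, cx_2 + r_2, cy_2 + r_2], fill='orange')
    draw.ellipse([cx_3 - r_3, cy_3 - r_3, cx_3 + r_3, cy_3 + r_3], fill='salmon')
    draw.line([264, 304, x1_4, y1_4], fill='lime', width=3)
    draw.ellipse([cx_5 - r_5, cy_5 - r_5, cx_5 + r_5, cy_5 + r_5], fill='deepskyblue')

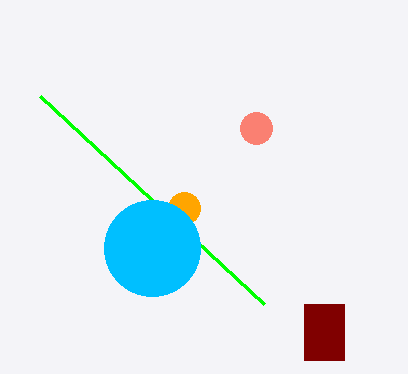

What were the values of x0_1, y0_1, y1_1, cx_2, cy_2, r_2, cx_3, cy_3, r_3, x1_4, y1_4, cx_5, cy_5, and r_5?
x0_1 = 304
y0_1 = 304
y1_1 = 360
cx_2 = 184
cy_2 = 208
r_2 = 16
cx_3 = 256
cy_3 = 128
r_3 = 16
x1_4 = 40
y1_4 = 96
cx_5 = 152
cy_5 = 248
r_5 = 48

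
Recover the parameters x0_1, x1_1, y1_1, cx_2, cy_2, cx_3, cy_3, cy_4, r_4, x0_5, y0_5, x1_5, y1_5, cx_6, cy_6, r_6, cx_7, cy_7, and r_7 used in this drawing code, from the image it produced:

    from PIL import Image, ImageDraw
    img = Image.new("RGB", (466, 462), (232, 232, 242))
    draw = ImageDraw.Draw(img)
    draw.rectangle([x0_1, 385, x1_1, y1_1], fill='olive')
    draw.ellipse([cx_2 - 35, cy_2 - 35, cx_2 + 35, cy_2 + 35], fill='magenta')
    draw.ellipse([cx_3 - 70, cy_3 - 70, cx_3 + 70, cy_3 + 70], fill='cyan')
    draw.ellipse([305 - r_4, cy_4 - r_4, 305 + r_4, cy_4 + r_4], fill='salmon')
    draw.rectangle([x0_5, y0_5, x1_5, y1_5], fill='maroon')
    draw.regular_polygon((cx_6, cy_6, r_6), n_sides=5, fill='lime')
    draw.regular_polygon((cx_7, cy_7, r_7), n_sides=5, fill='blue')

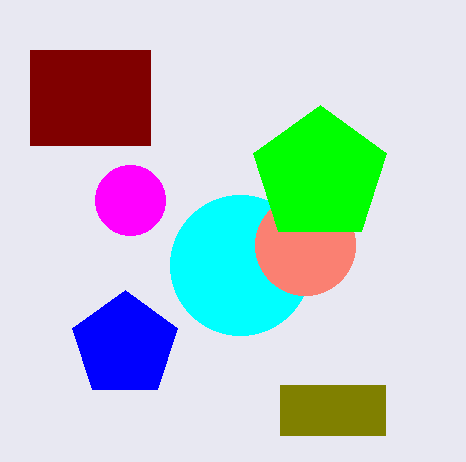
x0_1 = 280, x1_1 = 385, y1_1 = 435, cx_2 = 130, cy_2 = 200, cx_3 = 240, cy_3 = 265, cy_4 = 245, r_4 = 50, x0_5 = 30, y0_5 = 50, x1_5 = 150, y1_5 = 145, cx_6 = 320, cy_6 = 175, r_6 = 70, cx_7 = 125, cy_7 = 345, r_7 = 55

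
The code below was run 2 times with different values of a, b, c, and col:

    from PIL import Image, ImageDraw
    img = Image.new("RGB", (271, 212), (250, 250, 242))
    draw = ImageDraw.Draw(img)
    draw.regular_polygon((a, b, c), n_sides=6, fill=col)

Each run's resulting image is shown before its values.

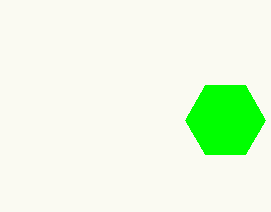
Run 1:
a = 225
b = 120
c = 40
col = 'lime'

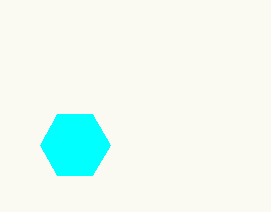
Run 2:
a = 75; b = 145; c = 35; col = 'cyan'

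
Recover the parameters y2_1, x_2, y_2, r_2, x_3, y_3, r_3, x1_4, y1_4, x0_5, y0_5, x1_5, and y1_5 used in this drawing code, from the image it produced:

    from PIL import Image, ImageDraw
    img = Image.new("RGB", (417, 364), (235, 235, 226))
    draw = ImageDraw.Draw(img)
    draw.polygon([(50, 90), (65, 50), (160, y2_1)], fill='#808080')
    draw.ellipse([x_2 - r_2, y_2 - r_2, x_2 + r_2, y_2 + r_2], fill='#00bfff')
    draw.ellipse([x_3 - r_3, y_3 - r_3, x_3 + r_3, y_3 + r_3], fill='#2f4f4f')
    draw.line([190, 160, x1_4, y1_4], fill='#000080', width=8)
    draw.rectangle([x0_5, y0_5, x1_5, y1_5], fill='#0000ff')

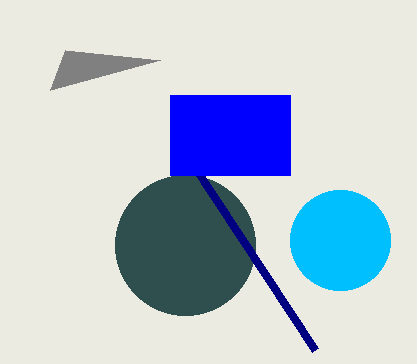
y2_1 = 60
x_2 = 340
y_2 = 240
r_2 = 50
x_3 = 185
y_3 = 245
r_3 = 70
x1_4 = 315
y1_4 = 350
x0_5 = 170
y0_5 = 95
x1_5 = 290
y1_5 = 175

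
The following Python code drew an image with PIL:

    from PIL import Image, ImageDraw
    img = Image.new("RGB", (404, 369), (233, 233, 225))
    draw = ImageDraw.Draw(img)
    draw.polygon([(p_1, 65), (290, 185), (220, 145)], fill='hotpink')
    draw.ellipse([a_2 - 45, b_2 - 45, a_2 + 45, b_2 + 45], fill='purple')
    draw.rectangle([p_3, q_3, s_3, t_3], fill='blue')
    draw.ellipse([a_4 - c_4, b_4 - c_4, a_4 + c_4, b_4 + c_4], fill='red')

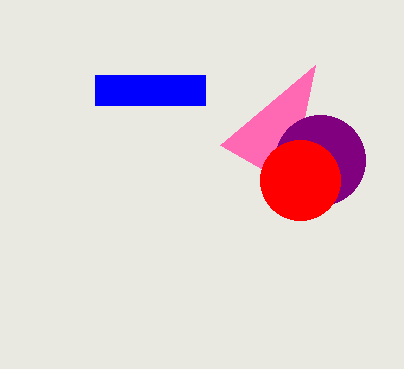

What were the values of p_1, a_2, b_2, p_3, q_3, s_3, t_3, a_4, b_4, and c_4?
p_1 = 315, a_2 = 320, b_2 = 160, p_3 = 95, q_3 = 75, s_3 = 205, t_3 = 105, a_4 = 300, b_4 = 180, c_4 = 40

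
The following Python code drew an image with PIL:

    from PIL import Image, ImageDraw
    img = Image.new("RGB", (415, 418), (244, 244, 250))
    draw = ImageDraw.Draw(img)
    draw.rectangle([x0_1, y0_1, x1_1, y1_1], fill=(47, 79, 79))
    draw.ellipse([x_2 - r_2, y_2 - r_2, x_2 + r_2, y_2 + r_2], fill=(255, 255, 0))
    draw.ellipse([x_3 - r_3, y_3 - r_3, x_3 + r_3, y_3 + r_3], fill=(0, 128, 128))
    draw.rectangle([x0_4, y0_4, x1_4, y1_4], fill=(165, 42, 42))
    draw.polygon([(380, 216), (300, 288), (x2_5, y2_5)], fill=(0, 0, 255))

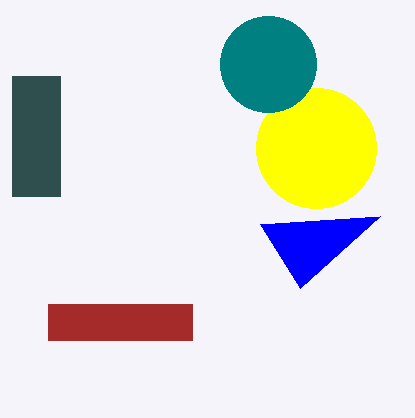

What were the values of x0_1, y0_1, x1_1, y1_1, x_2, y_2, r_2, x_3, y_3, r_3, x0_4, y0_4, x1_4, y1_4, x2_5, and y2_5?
x0_1 = 12, y0_1 = 76, x1_1 = 60, y1_1 = 196, x_2 = 316, y_2 = 148, r_2 = 60, x_3 = 268, y_3 = 64, r_3 = 48, x0_4 = 48, y0_4 = 304, x1_4 = 192, y1_4 = 340, x2_5 = 260, y2_5 = 224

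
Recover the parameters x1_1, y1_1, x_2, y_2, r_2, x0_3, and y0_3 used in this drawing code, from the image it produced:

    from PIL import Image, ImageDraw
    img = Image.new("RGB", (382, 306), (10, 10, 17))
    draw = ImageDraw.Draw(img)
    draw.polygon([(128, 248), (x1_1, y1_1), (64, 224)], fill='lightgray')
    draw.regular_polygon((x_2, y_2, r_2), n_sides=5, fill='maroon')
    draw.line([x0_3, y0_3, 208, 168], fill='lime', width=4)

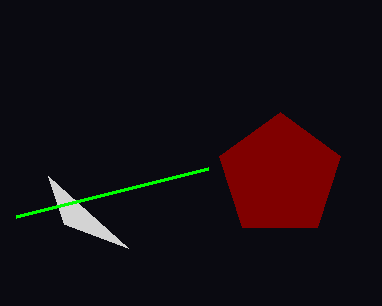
x1_1 = 48
y1_1 = 176
x_2 = 280
y_2 = 176
r_2 = 64
x0_3 = 16
y0_3 = 216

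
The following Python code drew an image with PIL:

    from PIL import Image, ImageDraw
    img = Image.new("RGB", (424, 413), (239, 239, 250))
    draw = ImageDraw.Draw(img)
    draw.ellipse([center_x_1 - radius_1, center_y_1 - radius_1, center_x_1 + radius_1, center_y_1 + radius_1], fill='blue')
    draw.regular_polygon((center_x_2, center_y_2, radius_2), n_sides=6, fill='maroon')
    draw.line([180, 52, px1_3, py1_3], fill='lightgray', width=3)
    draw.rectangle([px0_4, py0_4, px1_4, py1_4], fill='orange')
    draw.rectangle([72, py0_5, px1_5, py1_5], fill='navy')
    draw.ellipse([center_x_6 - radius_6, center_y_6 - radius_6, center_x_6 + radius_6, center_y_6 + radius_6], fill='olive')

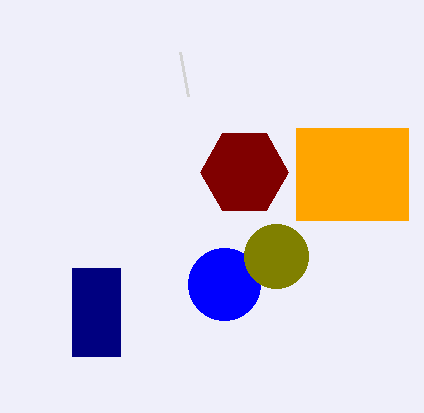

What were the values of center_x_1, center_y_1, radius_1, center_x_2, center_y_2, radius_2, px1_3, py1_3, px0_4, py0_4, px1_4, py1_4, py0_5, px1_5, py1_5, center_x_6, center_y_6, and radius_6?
center_x_1 = 224; center_y_1 = 284; radius_1 = 36; center_x_2 = 244; center_y_2 = 172; radius_2 = 44; px1_3 = 188; py1_3 = 96; px0_4 = 296; py0_4 = 128; px1_4 = 408; py1_4 = 220; py0_5 = 268; px1_5 = 120; py1_5 = 356; center_x_6 = 276; center_y_6 = 256; radius_6 = 32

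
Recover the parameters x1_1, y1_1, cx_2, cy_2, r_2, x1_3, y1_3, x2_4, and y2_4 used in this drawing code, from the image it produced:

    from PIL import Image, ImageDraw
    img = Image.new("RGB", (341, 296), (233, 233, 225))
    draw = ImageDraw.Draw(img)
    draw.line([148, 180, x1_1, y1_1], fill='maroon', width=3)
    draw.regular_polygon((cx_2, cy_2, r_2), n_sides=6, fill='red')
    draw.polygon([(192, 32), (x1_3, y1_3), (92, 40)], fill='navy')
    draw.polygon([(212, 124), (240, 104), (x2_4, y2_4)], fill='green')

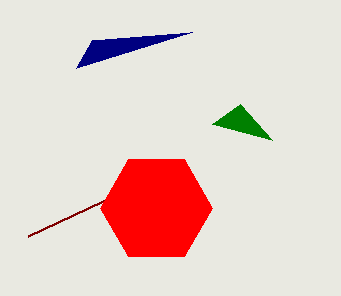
x1_1 = 28
y1_1 = 236
cx_2 = 156
cy_2 = 208
r_2 = 56
x1_3 = 76
y1_3 = 68
x2_4 = 272
y2_4 = 140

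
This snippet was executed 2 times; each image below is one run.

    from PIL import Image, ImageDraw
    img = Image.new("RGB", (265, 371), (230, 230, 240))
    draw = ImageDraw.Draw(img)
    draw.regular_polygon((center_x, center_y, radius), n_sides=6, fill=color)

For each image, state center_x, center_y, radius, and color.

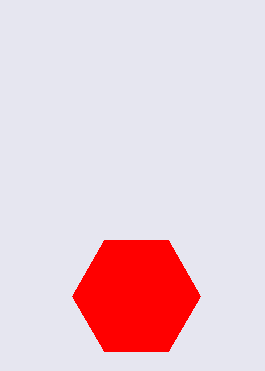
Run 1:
center_x = 136
center_y = 296
radius = 64
color = 'red'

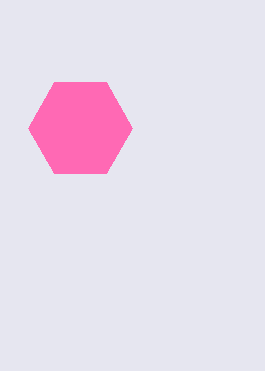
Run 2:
center_x = 80, center_y = 128, radius = 52, color = 'hotpink'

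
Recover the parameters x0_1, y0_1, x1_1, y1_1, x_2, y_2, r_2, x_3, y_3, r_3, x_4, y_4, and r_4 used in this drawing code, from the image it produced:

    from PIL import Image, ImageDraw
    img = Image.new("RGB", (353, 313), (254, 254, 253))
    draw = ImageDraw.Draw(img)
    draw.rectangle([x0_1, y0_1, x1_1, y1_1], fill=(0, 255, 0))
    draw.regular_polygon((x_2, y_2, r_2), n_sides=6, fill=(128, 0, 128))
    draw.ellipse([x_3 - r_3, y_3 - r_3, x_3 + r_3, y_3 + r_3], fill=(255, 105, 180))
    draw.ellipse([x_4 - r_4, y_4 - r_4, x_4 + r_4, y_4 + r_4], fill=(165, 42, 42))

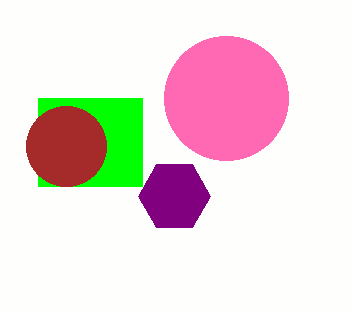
x0_1 = 38, y0_1 = 98, x1_1 = 142, y1_1 = 186, x_2 = 174, y_2 = 196, r_2 = 36, x_3 = 226, y_3 = 98, r_3 = 62, x_4 = 66, y_4 = 146, r_4 = 40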